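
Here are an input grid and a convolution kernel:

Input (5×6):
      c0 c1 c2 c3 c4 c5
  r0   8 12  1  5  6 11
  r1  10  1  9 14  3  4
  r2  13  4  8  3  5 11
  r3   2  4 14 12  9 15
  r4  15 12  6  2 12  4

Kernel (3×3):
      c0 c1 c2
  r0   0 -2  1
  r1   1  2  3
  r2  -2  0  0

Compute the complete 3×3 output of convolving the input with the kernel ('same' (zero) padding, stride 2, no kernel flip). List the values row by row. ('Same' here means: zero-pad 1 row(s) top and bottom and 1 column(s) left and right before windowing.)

52 27 22
19 17 20
66 14 35

Output[0,0]: The receptive field on the zero-padded input at this output position is [0 0 0 / 0 8 12 / 0 10 1]. Elementwise product with the kernel and sum: 0·-2 + 0·1 + 0·1 + 8·2 + 12·3 + 0·-2.
Output[0,1]: The receptive field on the zero-padded input at this output position is [0 0 0 / 12 1 5 / 1 9 14]. Elementwise product with the kernel and sum: 0·-2 + 0·1 + 12·1 + 1·2 + 5·3 + 1·-2.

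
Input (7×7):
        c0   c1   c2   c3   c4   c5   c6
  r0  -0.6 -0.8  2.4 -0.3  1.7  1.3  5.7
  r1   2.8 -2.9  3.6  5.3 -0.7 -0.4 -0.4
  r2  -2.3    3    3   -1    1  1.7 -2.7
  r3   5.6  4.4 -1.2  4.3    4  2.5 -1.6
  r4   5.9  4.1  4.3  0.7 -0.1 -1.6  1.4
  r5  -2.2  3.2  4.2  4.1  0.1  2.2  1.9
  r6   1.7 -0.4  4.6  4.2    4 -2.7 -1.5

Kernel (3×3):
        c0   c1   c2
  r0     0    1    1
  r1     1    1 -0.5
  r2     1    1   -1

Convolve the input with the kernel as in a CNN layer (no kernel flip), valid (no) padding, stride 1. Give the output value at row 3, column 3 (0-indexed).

The receptive field on the input at this output position is [4.3 4 2.5 / 0.7 -0.1 -1.6 / 4.1 0.1 2.2]. Elementwise product with the kernel and sum: 4·1 + 2.5·1 + 0.7·1 + -0.1·1 + -1.6·-0.5 + 4.1·1 + 0.1·1 + 2.2·-1.

9.9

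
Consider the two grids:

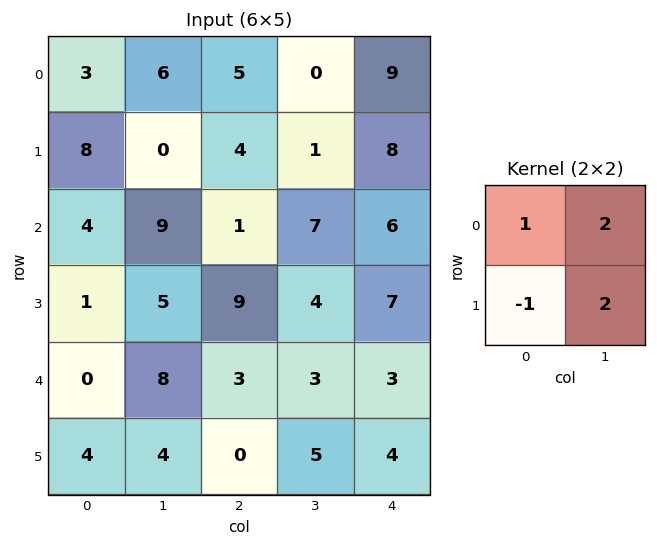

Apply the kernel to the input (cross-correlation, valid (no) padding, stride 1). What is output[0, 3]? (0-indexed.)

33

The receptive field on the input at this output position is [0 9 / 1 8]. Elementwise product with the kernel and sum: 0·1 + 9·2 + 1·-1 + 8·2.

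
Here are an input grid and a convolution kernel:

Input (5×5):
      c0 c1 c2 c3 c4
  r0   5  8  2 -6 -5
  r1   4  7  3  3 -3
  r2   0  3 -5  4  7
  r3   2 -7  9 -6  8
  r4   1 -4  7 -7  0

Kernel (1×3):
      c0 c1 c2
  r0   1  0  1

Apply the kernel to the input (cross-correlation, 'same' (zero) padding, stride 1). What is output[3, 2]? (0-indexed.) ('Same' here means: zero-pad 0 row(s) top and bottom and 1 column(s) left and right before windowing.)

-13

The receptive field on the zero-padded input at this output position is [-7 9 -6]. Elementwise product with the kernel and sum: -7·1 + -6·1.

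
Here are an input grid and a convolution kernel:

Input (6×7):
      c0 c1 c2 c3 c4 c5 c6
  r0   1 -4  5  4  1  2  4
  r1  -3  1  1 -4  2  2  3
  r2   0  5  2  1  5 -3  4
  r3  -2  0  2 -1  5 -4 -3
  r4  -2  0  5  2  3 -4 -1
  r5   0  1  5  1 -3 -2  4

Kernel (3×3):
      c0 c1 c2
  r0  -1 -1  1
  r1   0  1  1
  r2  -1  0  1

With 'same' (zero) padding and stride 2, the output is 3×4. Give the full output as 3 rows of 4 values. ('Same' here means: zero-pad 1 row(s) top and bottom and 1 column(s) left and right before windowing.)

Output[0,0]: The receptive field on the zero-padded input at this output position is [0 0 0 / 0 1 -4 / 0 -3 1]. Elementwise product with the kernel and sum: 0·-1 + 0·-1 + 0·1 + 1·1 + -4·1 + 0·-1 + 1·1.
Output[0,1]: The receptive field on the zero-padded input at this output position is [0 0 0 / -4 5 4 / 1 1 -4]. Elementwise product with the kernel and sum: 0·-1 + 0·-1 + 0·1 + 5·1 + 4·1 + 1·-1 + -4·1.

-2 4 9 2
9 -4 3 3
1 4 -12 8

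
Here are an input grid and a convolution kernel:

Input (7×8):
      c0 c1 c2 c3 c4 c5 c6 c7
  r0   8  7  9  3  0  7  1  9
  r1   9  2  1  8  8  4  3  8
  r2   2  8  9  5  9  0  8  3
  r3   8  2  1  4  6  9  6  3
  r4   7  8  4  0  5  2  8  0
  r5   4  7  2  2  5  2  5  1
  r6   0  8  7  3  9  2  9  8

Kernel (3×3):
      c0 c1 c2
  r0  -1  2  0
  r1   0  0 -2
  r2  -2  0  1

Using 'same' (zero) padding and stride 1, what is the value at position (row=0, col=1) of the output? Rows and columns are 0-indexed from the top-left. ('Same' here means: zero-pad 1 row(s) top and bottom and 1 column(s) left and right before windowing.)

The receptive field on the zero-padded input at this output position is [0 0 0 / 8 7 9 / 9 2 1]. Elementwise product with the kernel and sum: 0·-1 + 0·2 + 9·-2 + 9·-2 + 1·1.

-35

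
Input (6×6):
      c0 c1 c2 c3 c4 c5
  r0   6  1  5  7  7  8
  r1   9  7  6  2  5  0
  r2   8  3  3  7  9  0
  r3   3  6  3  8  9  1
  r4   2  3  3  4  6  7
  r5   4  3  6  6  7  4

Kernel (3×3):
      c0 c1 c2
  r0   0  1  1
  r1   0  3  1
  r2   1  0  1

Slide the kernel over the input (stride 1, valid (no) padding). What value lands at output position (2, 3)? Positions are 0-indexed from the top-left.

The receptive field on the input at this output position is [7 9 0 / 8 9 1 / 4 6 7]. Elementwise product with the kernel and sum: 9·1 + 0·1 + 9·3 + 1·1 + 4·1 + 7·1.

48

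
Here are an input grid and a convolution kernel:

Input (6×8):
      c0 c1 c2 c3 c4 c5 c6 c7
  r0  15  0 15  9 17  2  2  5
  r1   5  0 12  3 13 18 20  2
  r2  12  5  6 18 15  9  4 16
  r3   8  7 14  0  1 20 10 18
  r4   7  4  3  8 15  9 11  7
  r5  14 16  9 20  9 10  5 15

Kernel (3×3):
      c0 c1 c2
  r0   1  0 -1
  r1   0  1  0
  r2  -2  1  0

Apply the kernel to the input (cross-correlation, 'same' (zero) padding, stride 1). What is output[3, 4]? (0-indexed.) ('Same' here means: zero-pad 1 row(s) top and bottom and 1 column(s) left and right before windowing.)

9

The receptive field on the zero-padded input at this output position is [18 15 9 / 0 1 20 / 8 15 9]. Elementwise product with the kernel and sum: 18·1 + 9·-1 + 1·1 + 8·-2 + 15·1.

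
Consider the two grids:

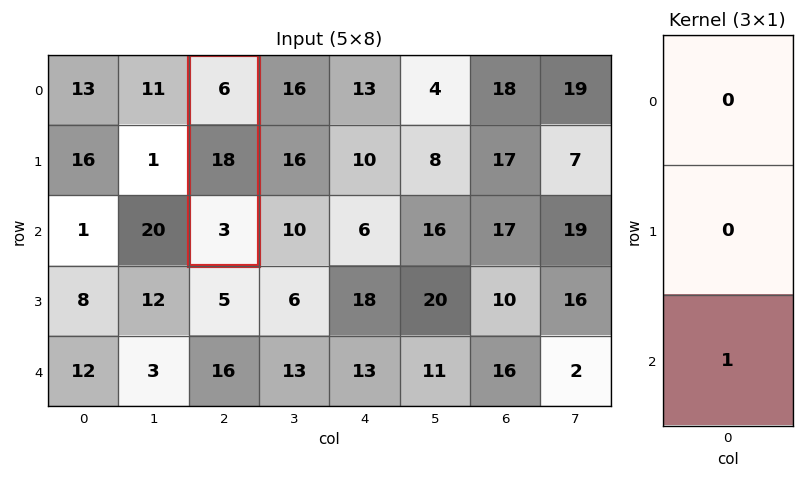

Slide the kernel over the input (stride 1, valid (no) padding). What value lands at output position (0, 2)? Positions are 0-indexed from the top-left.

The receptive field on the input at this output position is [6 / 18 / 3]. Elementwise product with the kernel and sum: 3·1.

3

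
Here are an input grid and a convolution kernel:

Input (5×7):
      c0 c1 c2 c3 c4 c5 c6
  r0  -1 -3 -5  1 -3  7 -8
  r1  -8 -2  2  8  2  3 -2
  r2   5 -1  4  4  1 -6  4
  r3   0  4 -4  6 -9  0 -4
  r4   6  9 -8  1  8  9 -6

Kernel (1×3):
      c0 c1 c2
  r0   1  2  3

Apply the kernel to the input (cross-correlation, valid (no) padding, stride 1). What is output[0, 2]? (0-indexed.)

The receptive field on the input at this output position is [-5 1 -3]. Elementwise product with the kernel and sum: -5·1 + 1·2 + -3·3.

-12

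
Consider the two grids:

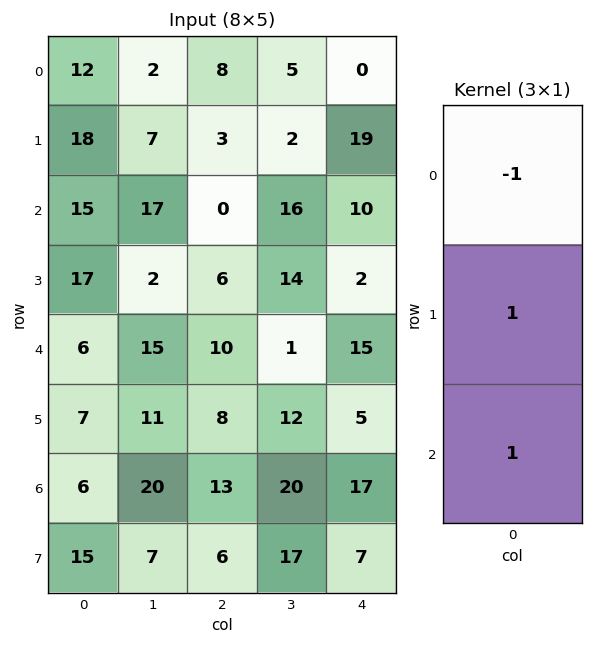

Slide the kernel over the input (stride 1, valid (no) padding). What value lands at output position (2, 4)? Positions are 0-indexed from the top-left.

7

The receptive field on the input at this output position is [10 / 2 / 15]. Elementwise product with the kernel and sum: 10·-1 + 2·1 + 15·1.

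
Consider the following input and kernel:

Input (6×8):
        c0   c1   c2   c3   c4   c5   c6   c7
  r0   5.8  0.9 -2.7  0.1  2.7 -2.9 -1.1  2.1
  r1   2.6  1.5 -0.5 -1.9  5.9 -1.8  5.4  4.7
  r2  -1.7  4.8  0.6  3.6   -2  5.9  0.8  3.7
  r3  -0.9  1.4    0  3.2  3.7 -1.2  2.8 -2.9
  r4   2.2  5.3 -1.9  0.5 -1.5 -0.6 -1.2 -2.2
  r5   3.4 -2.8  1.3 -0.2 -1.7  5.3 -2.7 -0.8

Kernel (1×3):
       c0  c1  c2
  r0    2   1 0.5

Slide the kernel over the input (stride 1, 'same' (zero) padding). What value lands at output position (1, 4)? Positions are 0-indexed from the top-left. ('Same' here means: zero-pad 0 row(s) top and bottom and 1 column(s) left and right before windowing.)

The receptive field on the zero-padded input at this output position is [-1.9 5.9 -1.8]. Elementwise product with the kernel and sum: -1.9·2 + 5.9·1 + -1.8·0.5.

1.2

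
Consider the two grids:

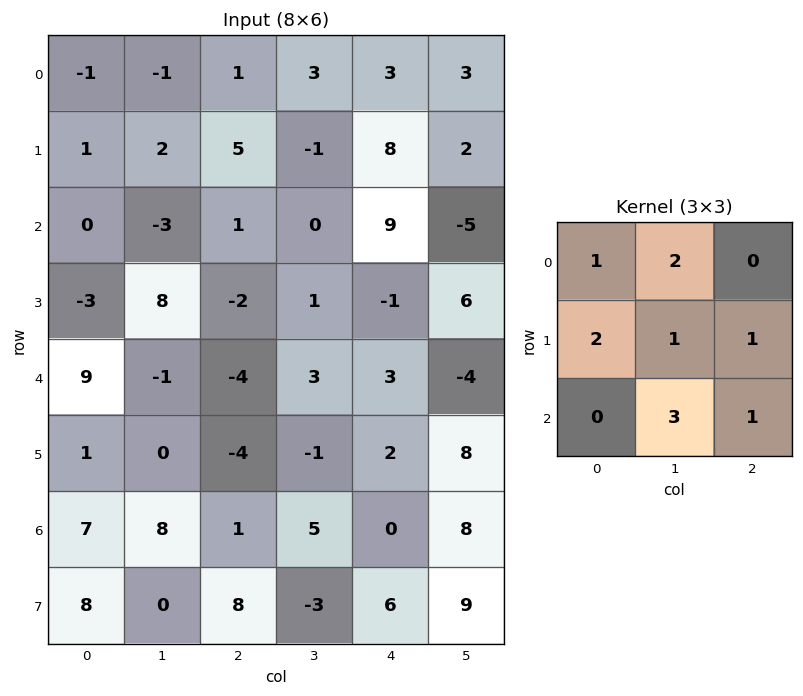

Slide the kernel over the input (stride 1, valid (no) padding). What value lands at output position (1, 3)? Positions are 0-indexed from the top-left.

22

The receptive field on the input at this output position is [-1 8 2 / 0 9 -5 / 1 -1 6]. Elementwise product with the kernel and sum: -1·1 + 8·2 + 0·2 + 9·1 + -5·1 + -1·3 + 6·1.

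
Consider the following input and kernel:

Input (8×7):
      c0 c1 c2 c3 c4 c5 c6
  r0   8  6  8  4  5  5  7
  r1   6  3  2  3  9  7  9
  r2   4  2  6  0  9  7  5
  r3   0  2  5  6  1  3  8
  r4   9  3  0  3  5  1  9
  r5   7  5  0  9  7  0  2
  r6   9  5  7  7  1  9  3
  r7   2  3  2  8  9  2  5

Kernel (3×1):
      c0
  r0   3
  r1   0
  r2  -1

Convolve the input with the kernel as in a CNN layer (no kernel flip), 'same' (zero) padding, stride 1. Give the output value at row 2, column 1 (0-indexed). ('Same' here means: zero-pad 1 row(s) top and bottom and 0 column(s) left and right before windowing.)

The receptive field on the zero-padded input at this output position is [3 / 2 / 2]. Elementwise product with the kernel and sum: 3·3 + 2·-1.

7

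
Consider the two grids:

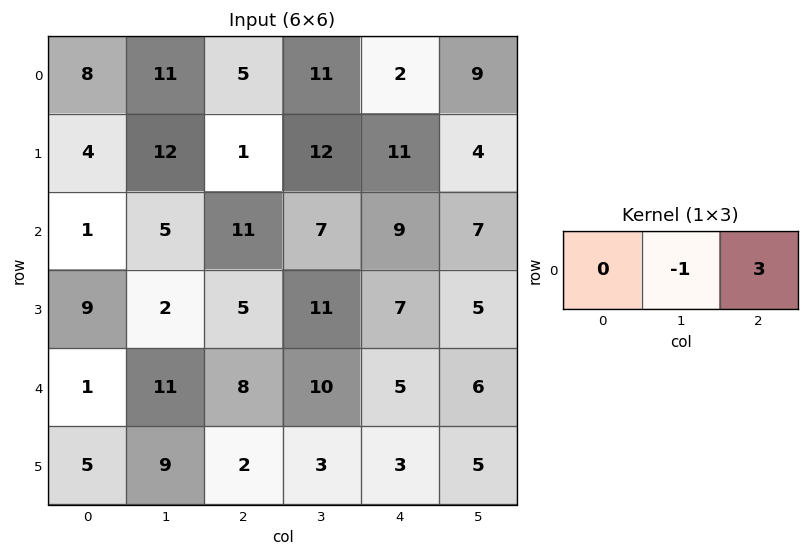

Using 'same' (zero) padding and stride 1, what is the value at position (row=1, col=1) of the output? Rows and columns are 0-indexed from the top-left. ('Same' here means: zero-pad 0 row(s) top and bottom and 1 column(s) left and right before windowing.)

-9

The receptive field on the zero-padded input at this output position is [4 12 1]. Elementwise product with the kernel and sum: 12·-1 + 1·3.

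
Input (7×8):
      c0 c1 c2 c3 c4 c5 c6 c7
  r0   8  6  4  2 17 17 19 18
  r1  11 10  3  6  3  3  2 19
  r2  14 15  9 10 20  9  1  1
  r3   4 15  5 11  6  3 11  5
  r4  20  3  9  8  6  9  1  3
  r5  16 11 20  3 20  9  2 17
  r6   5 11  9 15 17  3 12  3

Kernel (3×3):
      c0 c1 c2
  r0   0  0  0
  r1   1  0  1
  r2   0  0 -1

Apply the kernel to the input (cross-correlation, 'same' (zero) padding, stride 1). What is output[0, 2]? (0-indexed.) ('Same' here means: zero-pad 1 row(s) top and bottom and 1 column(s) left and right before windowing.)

The receptive field on the zero-padded input at this output position is [0 0 0 / 6 4 2 / 10 3 6]. Elementwise product with the kernel and sum: 6·1 + 2·1 + 6·-1.

2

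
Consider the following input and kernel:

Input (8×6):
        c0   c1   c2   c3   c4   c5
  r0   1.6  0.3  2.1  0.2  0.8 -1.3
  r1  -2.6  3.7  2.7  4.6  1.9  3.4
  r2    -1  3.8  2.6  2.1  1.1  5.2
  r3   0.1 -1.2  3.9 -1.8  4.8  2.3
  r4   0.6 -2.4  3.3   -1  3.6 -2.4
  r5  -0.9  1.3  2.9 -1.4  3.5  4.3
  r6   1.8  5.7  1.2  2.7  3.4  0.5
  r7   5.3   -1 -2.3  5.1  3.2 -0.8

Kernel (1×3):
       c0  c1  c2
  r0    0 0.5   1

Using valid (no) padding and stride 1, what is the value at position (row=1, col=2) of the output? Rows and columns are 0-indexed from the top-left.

4.2

The receptive field on the input at this output position is [2.7 4.6 1.9]. Elementwise product with the kernel and sum: 4.6·0.5 + 1.9·1.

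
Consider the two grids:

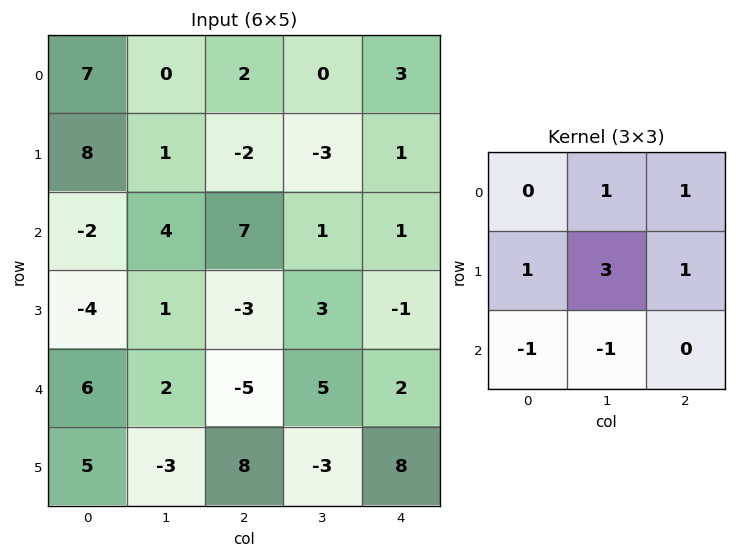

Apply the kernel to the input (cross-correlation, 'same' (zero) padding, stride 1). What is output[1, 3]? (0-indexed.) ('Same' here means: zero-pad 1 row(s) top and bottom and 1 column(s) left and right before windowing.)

-15

The receptive field on the zero-padded input at this output position is [2 0 3 / -2 -3 1 / 7 1 1]. Elementwise product with the kernel and sum: 0·1 + 3·1 + -2·1 + -3·3 + 1·1 + 7·-1 + 1·-1.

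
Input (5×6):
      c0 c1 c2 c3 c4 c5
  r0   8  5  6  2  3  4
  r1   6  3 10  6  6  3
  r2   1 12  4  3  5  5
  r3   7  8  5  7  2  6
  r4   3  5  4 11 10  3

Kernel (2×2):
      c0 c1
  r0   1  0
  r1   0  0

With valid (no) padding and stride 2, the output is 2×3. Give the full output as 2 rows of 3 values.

Output[0,0]: The receptive field on the input at this output position is [8 5 / 6 3]. Elementwise product with the kernel and sum: 8·1.

8 6 3
1 4 5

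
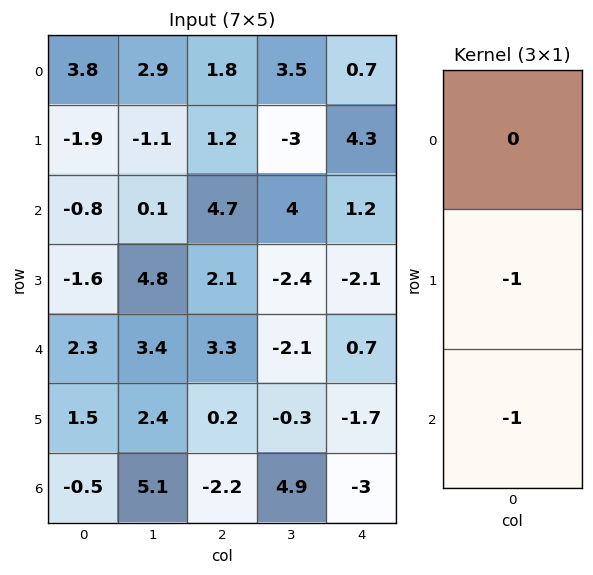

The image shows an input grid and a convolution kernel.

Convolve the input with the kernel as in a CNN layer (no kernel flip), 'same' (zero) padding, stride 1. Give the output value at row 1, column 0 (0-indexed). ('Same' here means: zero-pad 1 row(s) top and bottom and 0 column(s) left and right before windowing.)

The receptive field on the zero-padded input at this output position is [3.8 / -1.9 / -0.8]. Elementwise product with the kernel and sum: -1.9·-1 + -0.8·-1.

2.7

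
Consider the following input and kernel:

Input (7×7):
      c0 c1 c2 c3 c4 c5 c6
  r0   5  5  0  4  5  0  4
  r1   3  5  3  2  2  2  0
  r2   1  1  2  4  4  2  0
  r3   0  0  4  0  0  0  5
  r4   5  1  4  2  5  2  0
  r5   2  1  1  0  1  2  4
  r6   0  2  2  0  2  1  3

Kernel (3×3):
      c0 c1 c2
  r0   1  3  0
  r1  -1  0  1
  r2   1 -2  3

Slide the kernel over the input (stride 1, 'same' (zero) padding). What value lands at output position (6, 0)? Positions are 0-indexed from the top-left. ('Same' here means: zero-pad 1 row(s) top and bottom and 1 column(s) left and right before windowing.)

8

The receptive field on the zero-padded input at this output position is [0 2 1 / 0 0 2 / 0 0 0]. Elementwise product with the kernel and sum: 0·1 + 2·3 + 0·-1 + 2·1 + 0·1 + 0·-2 + 0·3.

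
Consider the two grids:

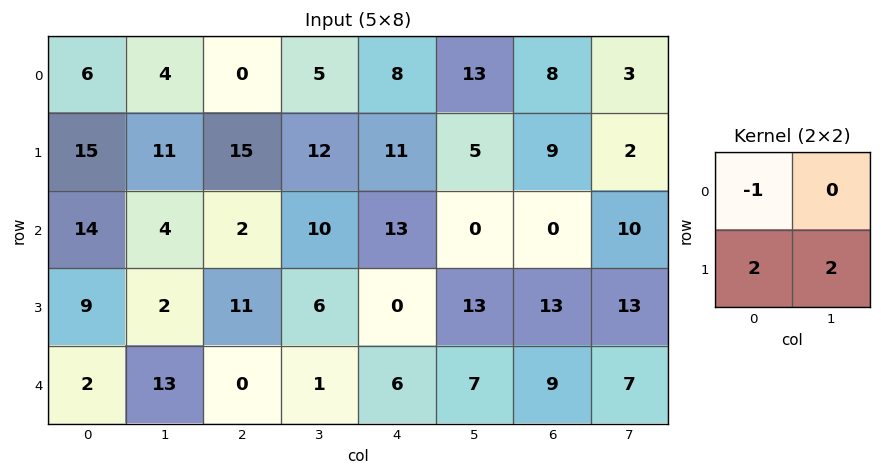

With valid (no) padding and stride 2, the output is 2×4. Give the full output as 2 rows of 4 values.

Output[0,0]: The receptive field on the input at this output position is [6 4 / 15 11]. Elementwise product with the kernel and sum: 6·-1 + 15·2 + 11·2.

46 54 24 14
8 32 13 52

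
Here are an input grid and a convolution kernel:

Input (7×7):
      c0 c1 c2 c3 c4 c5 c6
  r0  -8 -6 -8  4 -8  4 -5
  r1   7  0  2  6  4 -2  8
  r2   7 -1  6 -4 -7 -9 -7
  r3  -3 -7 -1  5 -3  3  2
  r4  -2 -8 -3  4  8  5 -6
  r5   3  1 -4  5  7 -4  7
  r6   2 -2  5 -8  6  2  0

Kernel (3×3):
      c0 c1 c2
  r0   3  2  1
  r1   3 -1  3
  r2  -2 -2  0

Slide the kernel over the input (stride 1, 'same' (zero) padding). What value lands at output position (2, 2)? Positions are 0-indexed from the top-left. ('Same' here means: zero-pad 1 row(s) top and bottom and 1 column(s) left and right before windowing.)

5

The receptive field on the zero-padded input at this output position is [0 2 6 / -1 6 -4 / -7 -1 5]. Elementwise product with the kernel and sum: 0·3 + 2·2 + 6·1 + -1·3 + 6·-1 + -4·3 + -7·-2 + -1·-2.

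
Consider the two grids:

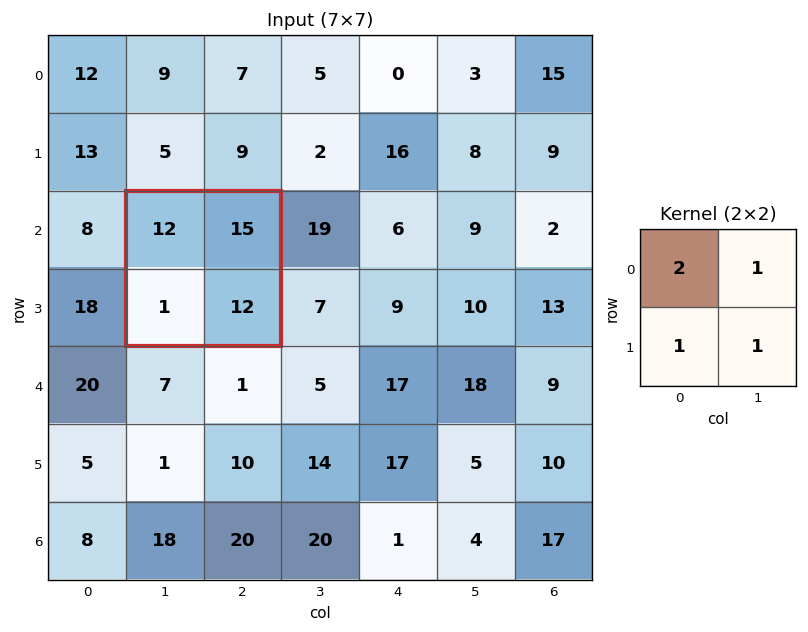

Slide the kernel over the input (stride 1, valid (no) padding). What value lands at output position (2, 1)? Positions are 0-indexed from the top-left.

The receptive field on the input at this output position is [12 15 / 1 12]. Elementwise product with the kernel and sum: 12·2 + 15·1 + 1·1 + 12·1.

52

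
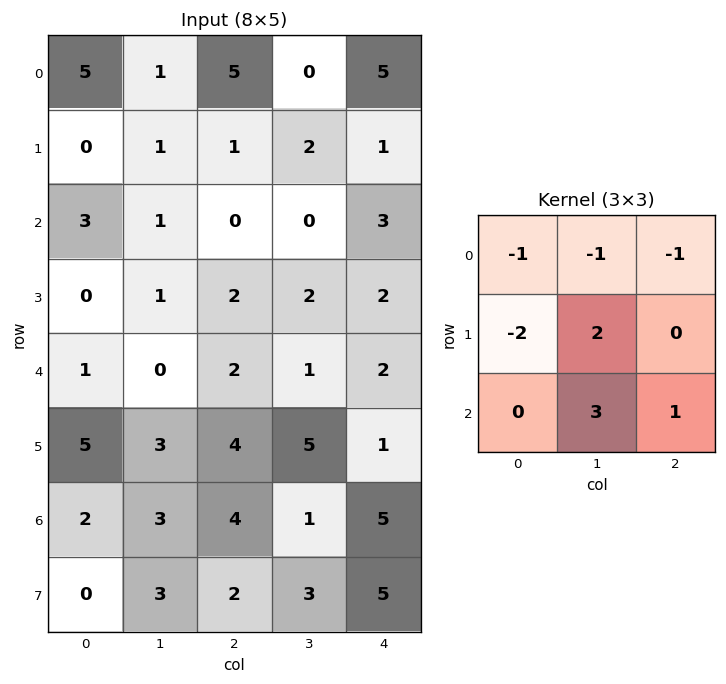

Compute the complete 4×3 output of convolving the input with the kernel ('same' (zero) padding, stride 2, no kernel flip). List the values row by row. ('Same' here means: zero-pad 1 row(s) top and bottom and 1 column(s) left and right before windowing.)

11 13 13
6 2 9
19 16 1
-1 -1 17

Output[0,0]: The receptive field on the zero-padded input at this output position is [0 0 0 / 0 5 1 / 0 0 1]. Elementwise product with the kernel and sum: 0·-1 + 0·-1 + 0·-1 + 0·-2 + 5·2 + 0·3 + 1·1.
Output[0,1]: The receptive field on the zero-padded input at this output position is [0 0 0 / 1 5 0 / 1 1 2]. Elementwise product with the kernel and sum: 0·-1 + 0·-1 + 0·-1 + 1·-2 + 5·2 + 1·3 + 2·1.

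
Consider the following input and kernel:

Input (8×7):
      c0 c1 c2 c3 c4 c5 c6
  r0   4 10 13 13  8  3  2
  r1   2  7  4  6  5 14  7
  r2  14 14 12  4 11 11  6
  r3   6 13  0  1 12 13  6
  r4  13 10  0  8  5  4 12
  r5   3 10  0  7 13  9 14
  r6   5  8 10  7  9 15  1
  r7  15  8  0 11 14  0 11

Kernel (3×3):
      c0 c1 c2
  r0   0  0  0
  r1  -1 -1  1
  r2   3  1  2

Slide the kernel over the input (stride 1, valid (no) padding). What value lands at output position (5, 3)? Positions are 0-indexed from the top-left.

46

The receptive field on the input at this output position is [7 13 9 / 7 9 15 / 11 14 0]. Elementwise product with the kernel and sum: 7·-1 + 9·-1 + 15·1 + 11·3 + 14·1 + 0·2.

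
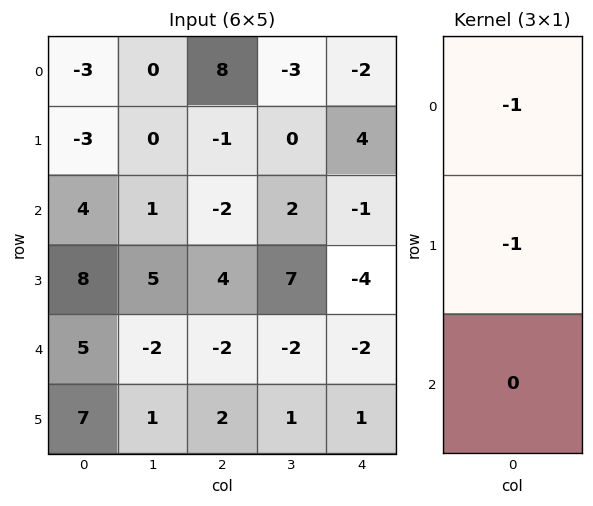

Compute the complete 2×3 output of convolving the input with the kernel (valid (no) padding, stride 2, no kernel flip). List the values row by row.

6 -7 -2
-12 -2 5

Output[0,0]: The receptive field on the input at this output position is [-3 / -3 / 4]. Elementwise product with the kernel and sum: -3·-1 + -3·-1.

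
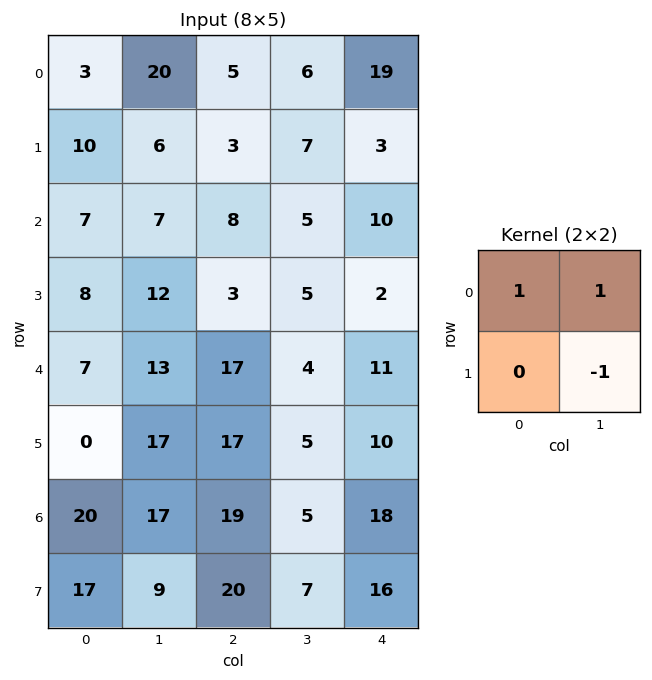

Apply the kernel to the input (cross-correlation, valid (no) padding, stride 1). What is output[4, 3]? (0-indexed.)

5

The receptive field on the input at this output position is [4 11 / 5 10]. Elementwise product with the kernel and sum: 4·1 + 11·1 + 10·-1.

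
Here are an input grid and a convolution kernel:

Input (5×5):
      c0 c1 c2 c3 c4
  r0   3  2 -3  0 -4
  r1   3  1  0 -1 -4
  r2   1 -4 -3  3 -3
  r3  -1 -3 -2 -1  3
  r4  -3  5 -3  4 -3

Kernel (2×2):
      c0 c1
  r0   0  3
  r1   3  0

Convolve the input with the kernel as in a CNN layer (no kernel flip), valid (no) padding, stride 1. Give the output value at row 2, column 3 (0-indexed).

The receptive field on the input at this output position is [3 -3 / -1 3]. Elementwise product with the kernel and sum: -3·3 + -1·3.

-12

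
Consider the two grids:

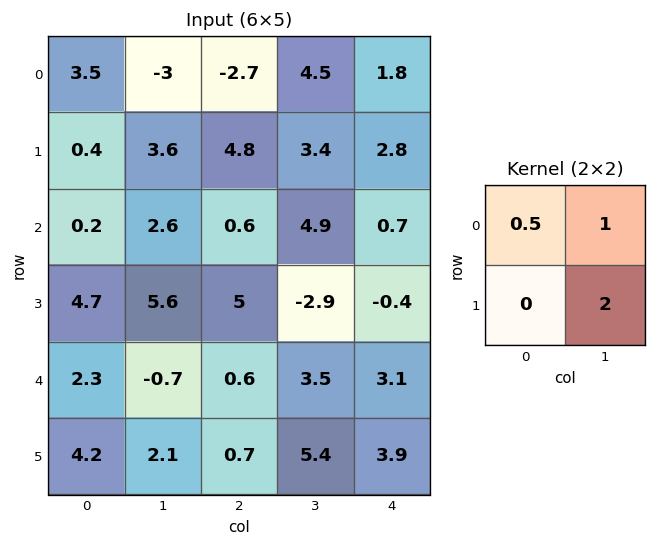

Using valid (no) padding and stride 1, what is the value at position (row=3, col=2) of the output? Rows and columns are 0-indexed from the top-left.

6.6

The receptive field on the input at this output position is [5 -2.9 / 0.6 3.5]. Elementwise product with the kernel and sum: 5·0.5 + -2.9·1 + 3.5·2.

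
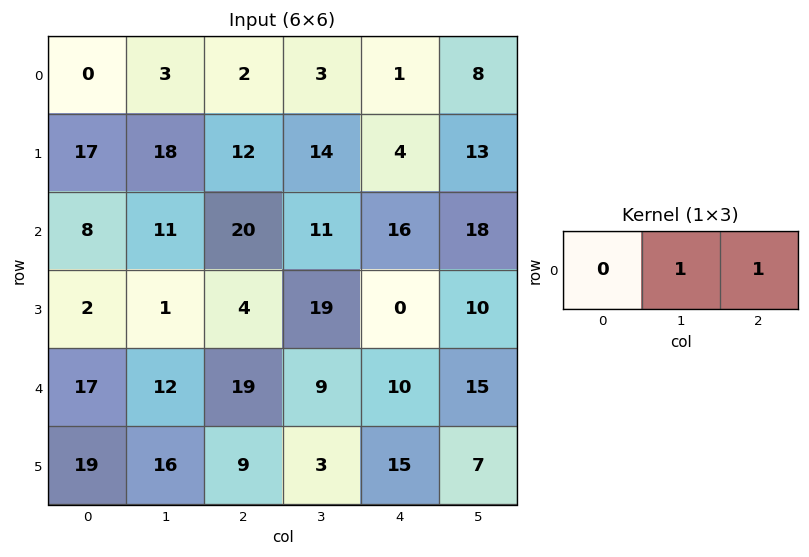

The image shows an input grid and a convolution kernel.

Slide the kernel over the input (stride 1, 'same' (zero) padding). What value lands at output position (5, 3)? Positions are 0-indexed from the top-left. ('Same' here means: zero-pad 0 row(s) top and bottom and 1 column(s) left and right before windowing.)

18

The receptive field on the zero-padded input at this output position is [9 3 15]. Elementwise product with the kernel and sum: 3·1 + 15·1.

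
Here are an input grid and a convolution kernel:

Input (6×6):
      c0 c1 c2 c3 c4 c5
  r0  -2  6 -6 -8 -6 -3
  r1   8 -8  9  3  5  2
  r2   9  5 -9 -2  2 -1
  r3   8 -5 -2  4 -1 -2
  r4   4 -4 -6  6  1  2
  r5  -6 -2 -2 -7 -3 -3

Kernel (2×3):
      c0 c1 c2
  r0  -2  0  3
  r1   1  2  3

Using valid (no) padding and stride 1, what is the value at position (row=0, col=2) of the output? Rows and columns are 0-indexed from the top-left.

24

The receptive field on the input at this output position is [-6 -8 -6 / 9 3 5]. Elementwise product with the kernel and sum: -6·-2 + -6·3 + 9·1 + 3·2 + 5·3.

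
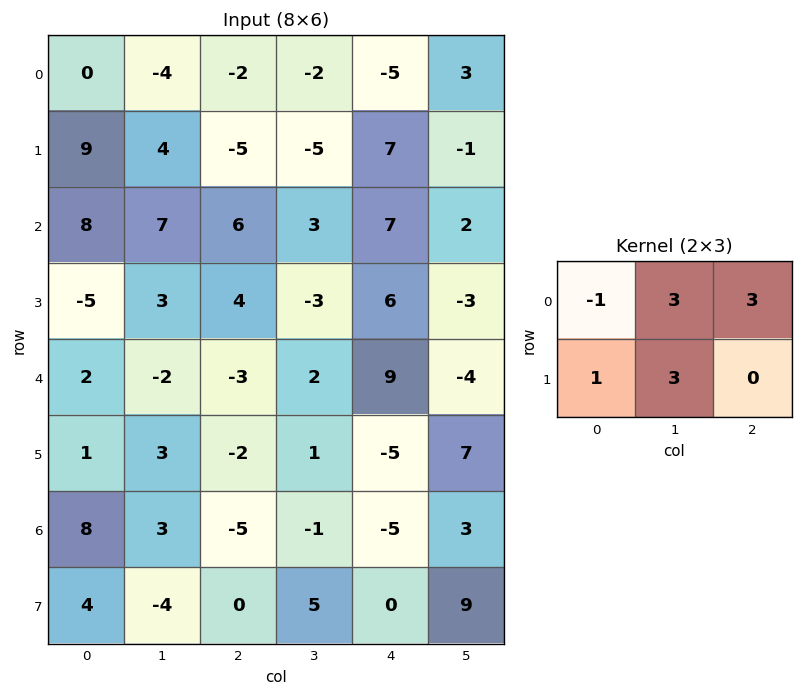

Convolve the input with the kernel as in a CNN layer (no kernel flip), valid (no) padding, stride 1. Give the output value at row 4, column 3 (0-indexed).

The receptive field on the input at this output position is [2 9 -4 / 1 -5 7]. Elementwise product with the kernel and sum: 2·-1 + 9·3 + -4·3 + 1·1 + -5·3.

-1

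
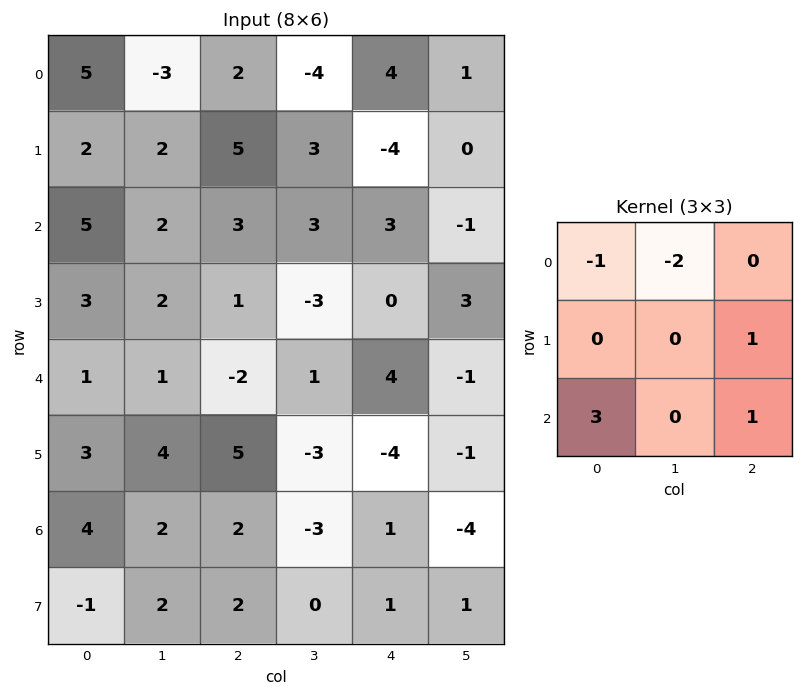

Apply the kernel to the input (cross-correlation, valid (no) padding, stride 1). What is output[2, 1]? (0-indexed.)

The receptive field on the input at this output position is [2 3 3 / 2 1 -3 / 1 -2 1]. Elementwise product with the kernel and sum: 2·-1 + 3·-2 + -3·1 + 1·3 + 1·1.

-7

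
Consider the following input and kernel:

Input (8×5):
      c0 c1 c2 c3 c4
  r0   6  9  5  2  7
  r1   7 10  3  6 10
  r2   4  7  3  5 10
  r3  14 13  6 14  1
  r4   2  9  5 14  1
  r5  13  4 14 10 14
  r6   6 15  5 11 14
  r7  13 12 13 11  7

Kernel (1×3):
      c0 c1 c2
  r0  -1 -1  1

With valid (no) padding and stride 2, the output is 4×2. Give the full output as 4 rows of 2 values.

Output[0,0]: The receptive field on the input at this output position is [6 9 5]. Elementwise product with the kernel and sum: 6·-1 + 9·-1 + 5·1.
Output[0,1]: The receptive field on the input at this output position is [5 2 7]. Elementwise product with the kernel and sum: 5·-1 + 2·-1 + 7·1.

-10 0
-8 2
-6 -18
-16 -2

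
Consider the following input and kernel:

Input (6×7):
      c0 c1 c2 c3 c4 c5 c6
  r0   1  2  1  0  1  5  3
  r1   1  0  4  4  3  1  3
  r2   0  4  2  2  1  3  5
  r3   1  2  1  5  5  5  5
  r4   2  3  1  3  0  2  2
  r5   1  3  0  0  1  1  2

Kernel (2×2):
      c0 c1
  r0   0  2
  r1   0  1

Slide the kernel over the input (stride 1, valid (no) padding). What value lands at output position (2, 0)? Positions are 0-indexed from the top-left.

The receptive field on the input at this output position is [0 4 / 1 2]. Elementwise product with the kernel and sum: 4·2 + 2·1.

10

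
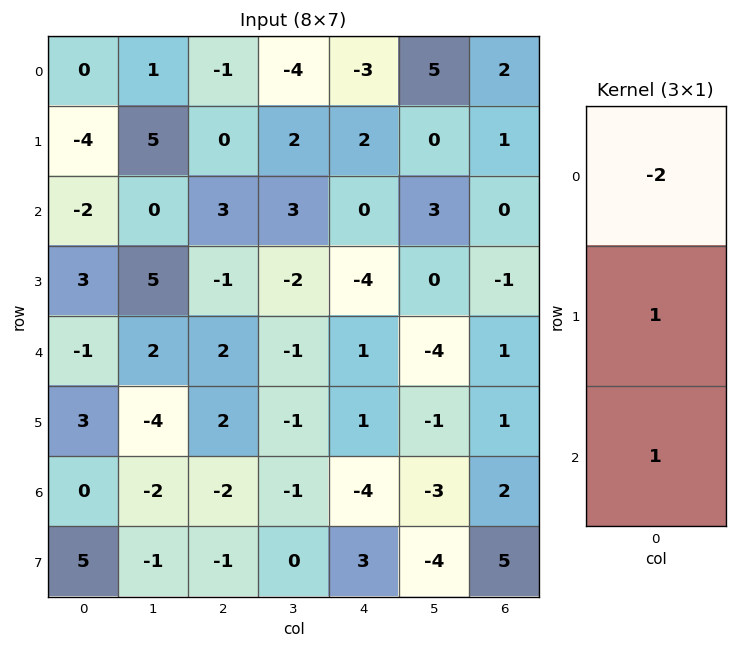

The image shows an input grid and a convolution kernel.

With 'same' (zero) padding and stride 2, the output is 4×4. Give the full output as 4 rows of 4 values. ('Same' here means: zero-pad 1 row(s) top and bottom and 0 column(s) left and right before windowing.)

Output[0,0]: The receptive field on the zero-padded input at this output position is [0 / 0 / -4]. Elementwise product with the kernel and sum: 0·-2 + 0·1 + -4·1.

-4 -1 -1 3
9 2 -8 -3
-4 6 10 4
-1 -7 -3 5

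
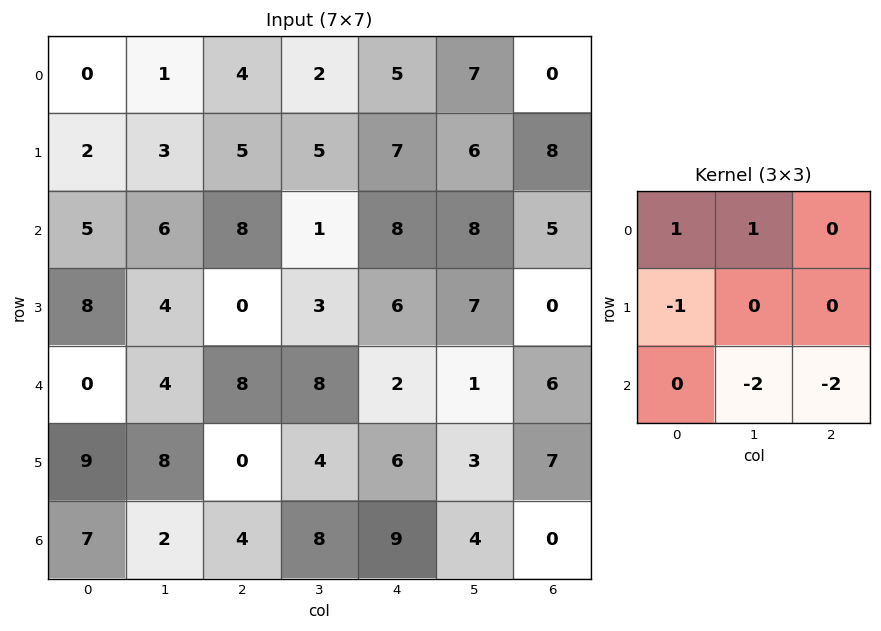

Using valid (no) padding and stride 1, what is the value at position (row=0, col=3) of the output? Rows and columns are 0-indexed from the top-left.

-30

The receptive field on the input at this output position is [2 5 7 / 5 7 6 / 1 8 8]. Elementwise product with the kernel and sum: 2·1 + 5·1 + 5·-1 + 8·-2 + 8·-2.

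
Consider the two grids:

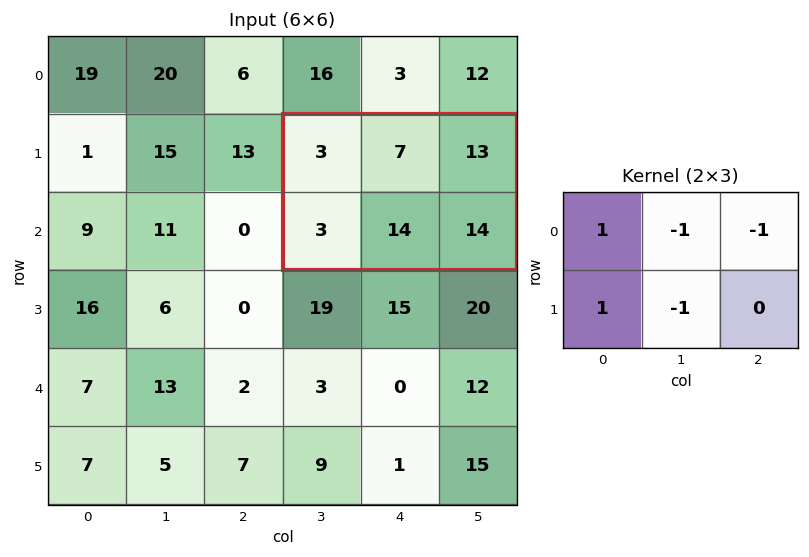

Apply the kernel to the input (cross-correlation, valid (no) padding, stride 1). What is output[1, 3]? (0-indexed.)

-28

The receptive field on the input at this output position is [3 7 13 / 3 14 14]. Elementwise product with the kernel and sum: 3·1 + 7·-1 + 13·-1 + 3·1 + 14·-1.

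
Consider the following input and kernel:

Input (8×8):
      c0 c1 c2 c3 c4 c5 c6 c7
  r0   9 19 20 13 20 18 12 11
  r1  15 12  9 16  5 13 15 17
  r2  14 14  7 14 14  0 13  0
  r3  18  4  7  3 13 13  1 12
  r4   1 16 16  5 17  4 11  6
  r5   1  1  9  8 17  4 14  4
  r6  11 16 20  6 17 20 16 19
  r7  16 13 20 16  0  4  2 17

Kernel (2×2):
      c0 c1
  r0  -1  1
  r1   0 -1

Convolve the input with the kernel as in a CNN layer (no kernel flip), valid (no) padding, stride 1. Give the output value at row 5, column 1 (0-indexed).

The receptive field on the input at this output position is [1 9 / 16 20]. Elementwise product with the kernel and sum: 1·-1 + 9·1 + 20·-1.

-12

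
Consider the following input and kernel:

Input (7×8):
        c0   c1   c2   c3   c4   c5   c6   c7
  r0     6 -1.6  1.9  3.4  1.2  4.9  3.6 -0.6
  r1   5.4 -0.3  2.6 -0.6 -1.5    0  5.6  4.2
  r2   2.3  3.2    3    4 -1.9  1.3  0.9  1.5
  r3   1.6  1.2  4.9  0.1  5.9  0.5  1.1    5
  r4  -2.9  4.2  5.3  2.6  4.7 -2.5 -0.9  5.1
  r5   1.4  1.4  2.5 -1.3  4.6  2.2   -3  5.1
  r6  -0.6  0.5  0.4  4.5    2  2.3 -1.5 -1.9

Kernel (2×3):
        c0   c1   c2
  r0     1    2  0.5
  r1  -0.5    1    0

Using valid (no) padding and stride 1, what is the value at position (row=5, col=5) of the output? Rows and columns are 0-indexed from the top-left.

The receptive field on the input at this output position is [2.2 -3 5.1 / 2.3 -1.5 -1.9]. Elementwise product with the kernel and sum: 2.2·1 + -3·2 + 5.1·0.5 + 2.3·-0.5 + -1.5·1.

-3.9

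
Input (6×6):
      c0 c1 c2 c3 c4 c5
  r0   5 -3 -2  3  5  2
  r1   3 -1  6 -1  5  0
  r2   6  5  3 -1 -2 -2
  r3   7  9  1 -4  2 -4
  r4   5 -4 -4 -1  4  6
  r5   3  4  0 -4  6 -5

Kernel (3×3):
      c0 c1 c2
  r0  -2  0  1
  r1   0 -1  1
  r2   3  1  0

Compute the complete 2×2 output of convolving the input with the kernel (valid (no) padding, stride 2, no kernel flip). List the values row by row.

18 23
-6 -15

Output[0,0]: The receptive field on the input at this output position is [5 -3 -2 / 3 -1 6 / 6 5 3]. Elementwise product with the kernel and sum: 5·-2 + -2·1 + -1·-1 + 6·1 + 6·3 + 5·1.
Output[0,1]: The receptive field on the input at this output position is [-2 3 5 / 6 -1 5 / 3 -1 -2]. Elementwise product with the kernel and sum: -2·-2 + 5·1 + -1·-1 + 5·1 + 3·3 + -1·1.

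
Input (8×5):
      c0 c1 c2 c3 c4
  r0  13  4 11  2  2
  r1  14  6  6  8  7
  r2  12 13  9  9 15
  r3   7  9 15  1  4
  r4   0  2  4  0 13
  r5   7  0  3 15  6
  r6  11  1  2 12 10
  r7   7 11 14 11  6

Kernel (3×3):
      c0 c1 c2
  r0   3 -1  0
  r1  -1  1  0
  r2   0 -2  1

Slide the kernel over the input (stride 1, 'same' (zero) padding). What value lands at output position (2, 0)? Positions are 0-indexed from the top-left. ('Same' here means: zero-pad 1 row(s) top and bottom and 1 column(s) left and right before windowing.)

The receptive field on the zero-padded input at this output position is [0 14 6 / 0 12 13 / 0 7 9]. Elementwise product with the kernel and sum: 0·3 + 14·-1 + 0·-1 + 12·1 + 7·-2 + 9·1.

-7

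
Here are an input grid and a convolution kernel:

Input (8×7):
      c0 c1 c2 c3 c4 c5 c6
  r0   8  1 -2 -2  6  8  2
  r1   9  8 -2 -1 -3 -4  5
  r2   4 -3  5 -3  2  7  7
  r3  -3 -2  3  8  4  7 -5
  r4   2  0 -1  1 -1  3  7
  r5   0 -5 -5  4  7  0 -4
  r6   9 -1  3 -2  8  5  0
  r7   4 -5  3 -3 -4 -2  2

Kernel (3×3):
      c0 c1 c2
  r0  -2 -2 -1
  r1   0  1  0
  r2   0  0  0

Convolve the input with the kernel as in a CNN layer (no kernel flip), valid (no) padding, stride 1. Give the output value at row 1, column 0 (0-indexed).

-35

The receptive field on the input at this output position is [9 8 -2 / 4 -3 5 / -3 -2 3]. Elementwise product with the kernel and sum: 9·-2 + 8·-2 + -2·-1 + -3·1.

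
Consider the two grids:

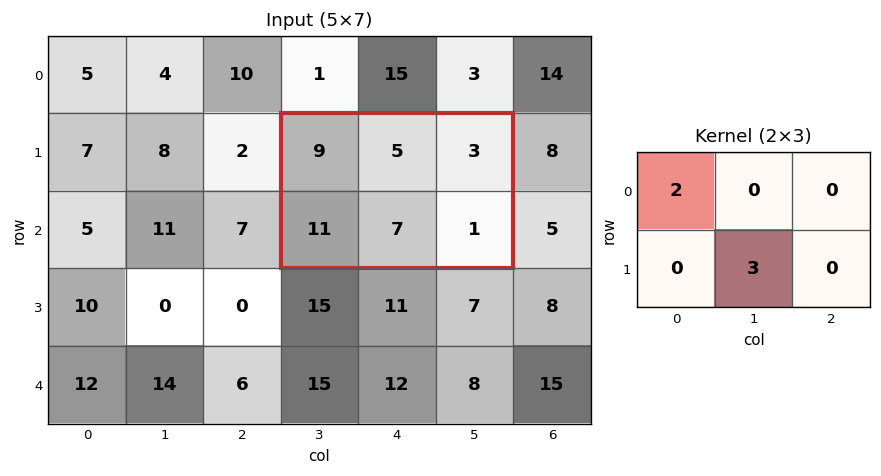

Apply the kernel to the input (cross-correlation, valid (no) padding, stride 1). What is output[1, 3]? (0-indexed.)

39

The receptive field on the input at this output position is [9 5 3 / 11 7 1]. Elementwise product with the kernel and sum: 9·2 + 7·3.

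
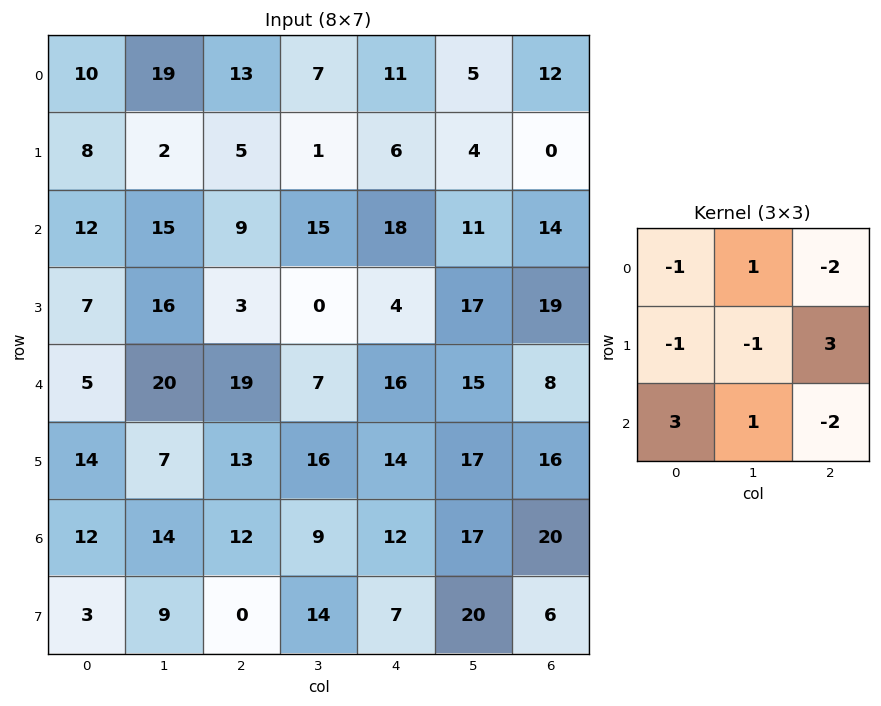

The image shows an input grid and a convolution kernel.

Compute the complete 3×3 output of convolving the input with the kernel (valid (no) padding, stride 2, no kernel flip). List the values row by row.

21 -10 -3
-32 11 48
21 -10 13

Output[0,0]: The receptive field on the input at this output position is [10 19 13 / 8 2 5 / 12 15 9]. Elementwise product with the kernel and sum: 10·-1 + 19·1 + 13·-2 + 8·-1 + 2·-1 + 5·3 + 12·3 + 15·1 + 9·-2.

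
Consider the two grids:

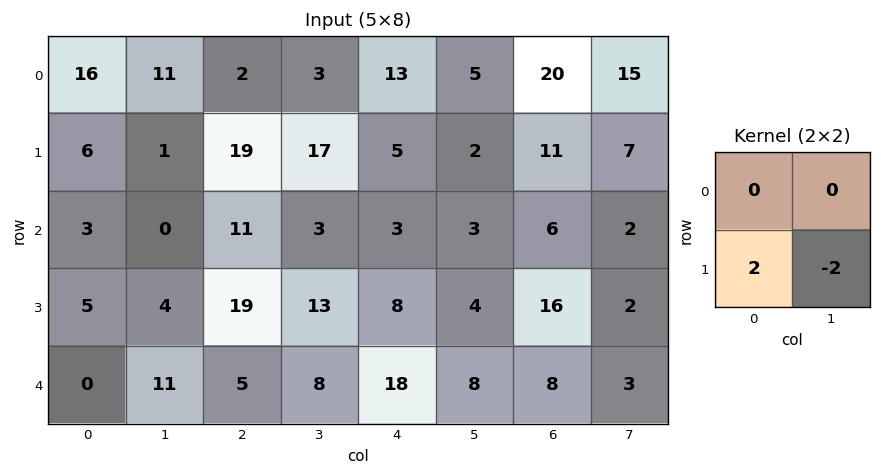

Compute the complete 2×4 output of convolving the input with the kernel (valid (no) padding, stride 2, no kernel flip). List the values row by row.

Output[0,0]: The receptive field on the input at this output position is [16 11 / 6 1]. Elementwise product with the kernel and sum: 6·2 + 1·-2.
Output[0,1]: The receptive field on the input at this output position is [2 3 / 19 17]. Elementwise product with the kernel and sum: 19·2 + 17·-2.

10 4 6 8
2 12 8 28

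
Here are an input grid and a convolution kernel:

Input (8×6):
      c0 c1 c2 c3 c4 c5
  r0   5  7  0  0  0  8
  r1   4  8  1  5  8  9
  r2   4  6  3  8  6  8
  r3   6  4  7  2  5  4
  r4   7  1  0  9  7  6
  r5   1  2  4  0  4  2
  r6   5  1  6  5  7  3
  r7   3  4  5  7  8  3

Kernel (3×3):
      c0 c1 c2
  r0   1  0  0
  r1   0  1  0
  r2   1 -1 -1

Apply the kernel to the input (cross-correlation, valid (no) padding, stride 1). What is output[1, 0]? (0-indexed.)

The receptive field on the input at this output position is [4 8 1 / 4 6 3 / 6 4 7]. Elementwise product with the kernel and sum: 4·1 + 6·1 + 6·1 + 4·-1 + 7·-1.

5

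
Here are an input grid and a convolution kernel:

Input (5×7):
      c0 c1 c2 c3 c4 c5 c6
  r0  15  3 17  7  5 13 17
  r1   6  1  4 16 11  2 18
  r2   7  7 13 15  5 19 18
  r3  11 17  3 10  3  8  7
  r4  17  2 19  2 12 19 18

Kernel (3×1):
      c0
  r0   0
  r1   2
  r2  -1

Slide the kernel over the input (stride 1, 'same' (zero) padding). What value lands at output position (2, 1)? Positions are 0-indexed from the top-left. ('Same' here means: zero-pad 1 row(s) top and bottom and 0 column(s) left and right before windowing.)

-3

The receptive field on the zero-padded input at this output position is [1 / 7 / 17]. Elementwise product with the kernel and sum: 7·2 + 17·-1.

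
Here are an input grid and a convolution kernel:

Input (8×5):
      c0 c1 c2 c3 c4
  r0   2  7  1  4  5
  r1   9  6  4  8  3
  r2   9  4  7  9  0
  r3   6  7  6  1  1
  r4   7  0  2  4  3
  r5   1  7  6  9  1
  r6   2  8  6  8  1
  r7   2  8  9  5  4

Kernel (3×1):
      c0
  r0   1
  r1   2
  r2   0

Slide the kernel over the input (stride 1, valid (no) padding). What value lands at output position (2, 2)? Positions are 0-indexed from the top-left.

The receptive field on the input at this output position is [7 / 6 / 2]. Elementwise product with the kernel and sum: 7·1 + 6·2.

19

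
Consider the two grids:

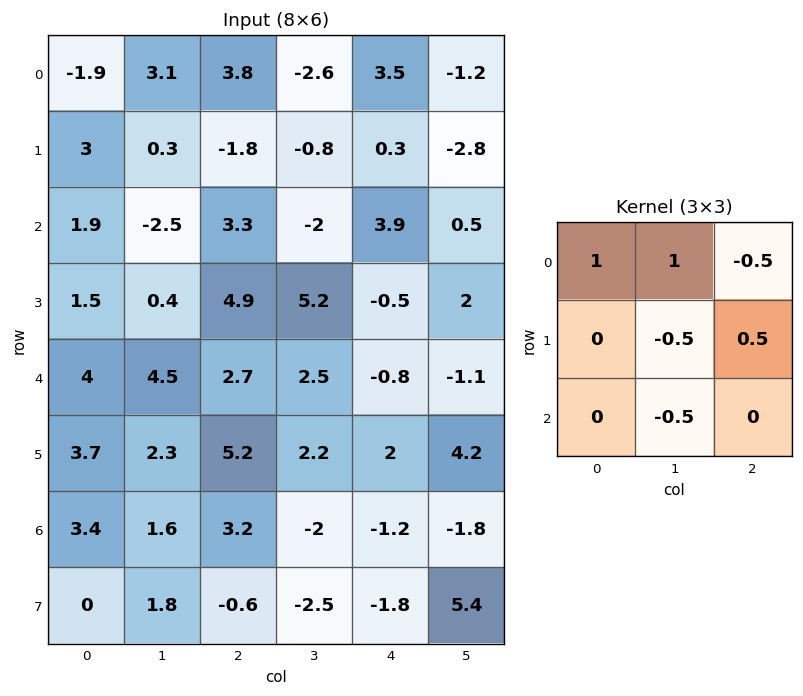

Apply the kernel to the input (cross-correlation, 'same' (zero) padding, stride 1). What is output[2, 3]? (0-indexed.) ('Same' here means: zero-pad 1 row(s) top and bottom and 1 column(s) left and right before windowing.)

The receptive field on the zero-padded input at this output position is [-1.8 -0.8 0.3 / 3.3 -2 3.9 / 4.9 5.2 -0.5]. Elementwise product with the kernel and sum: -1.8·1 + -0.8·1 + 0.3·-0.5 + -2·-0.5 + 3.9·0.5 + 5.2·-0.5.

-2.4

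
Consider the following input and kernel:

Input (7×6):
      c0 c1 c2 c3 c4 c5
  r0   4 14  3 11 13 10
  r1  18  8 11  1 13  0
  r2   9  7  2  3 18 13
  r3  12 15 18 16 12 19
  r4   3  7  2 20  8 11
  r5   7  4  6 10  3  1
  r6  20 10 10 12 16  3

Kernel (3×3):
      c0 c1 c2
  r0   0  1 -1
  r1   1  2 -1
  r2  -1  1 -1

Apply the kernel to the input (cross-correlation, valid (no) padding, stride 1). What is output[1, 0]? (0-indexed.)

3

The receptive field on the input at this output position is [18 8 11 / 9 7 2 / 12 15 18]. Elementwise product with the kernel and sum: 8·1 + 11·-1 + 9·1 + 7·2 + 2·-1 + 12·-1 + 15·1 + 18·-1.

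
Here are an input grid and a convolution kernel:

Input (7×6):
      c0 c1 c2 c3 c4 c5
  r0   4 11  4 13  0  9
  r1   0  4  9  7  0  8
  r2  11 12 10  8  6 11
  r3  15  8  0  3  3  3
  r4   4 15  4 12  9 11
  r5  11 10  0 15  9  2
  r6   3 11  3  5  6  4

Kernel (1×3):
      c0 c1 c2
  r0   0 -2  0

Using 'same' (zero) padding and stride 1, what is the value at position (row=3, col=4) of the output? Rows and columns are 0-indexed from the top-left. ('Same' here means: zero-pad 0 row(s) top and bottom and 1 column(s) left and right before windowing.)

The receptive field on the zero-padded input at this output position is [3 3 3]. Elementwise product with the kernel and sum: 3·-2.

-6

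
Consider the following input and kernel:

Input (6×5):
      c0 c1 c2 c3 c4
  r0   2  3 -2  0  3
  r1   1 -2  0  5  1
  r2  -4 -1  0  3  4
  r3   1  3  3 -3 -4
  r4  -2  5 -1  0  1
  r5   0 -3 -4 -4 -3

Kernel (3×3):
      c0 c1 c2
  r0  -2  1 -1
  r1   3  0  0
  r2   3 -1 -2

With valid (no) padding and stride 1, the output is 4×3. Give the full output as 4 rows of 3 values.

Output[0,0]: The receptive field on the input at this output position is [2 3 -2 / 1 -2 0 / -4 -1 0]. Elementwise product with the kernel and sum: 2·-2 + 3·1 + -2·-1 + 1·3 + -4·3 + -1·-1 + 0·-2.

-7 -23 -10
-22 8 24
1 24 3
3 18 -10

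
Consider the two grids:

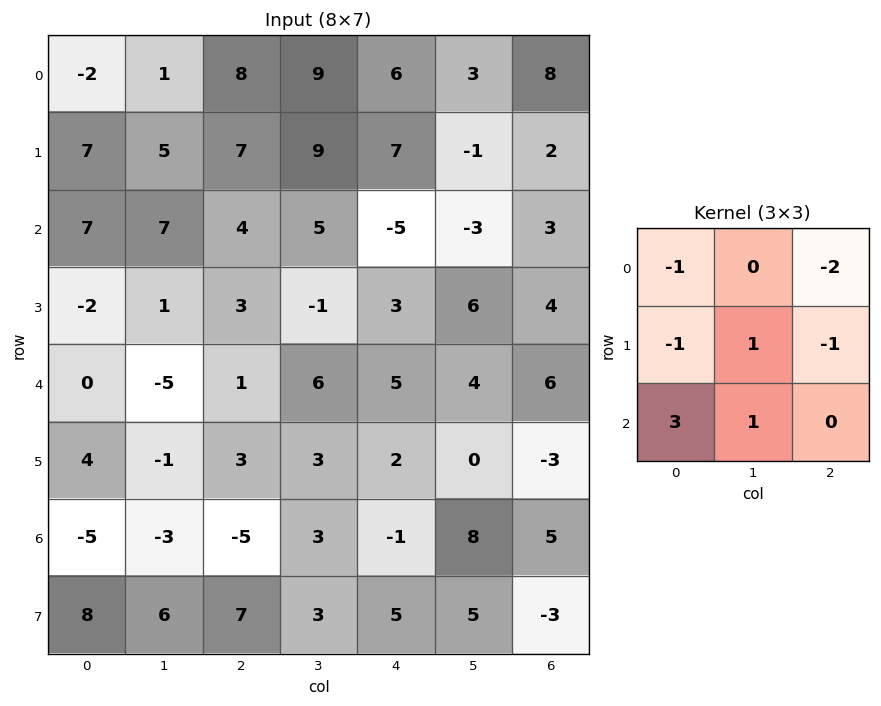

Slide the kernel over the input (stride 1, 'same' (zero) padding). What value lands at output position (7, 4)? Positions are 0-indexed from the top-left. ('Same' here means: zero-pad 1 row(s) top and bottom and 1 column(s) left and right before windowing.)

The receptive field on the zero-padded input at this output position is [3 -1 8 / 3 5 5 / 0 0 0]. Elementwise product with the kernel and sum: 3·-1 + 8·-2 + 3·-1 + 5·1 + 5·-1 + 0·3 + 0·1.

-22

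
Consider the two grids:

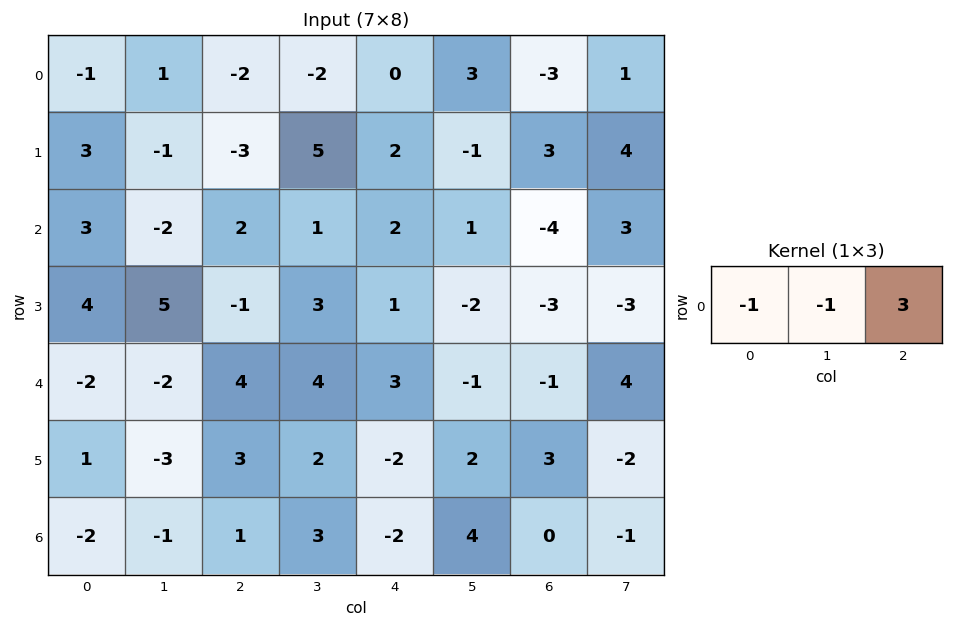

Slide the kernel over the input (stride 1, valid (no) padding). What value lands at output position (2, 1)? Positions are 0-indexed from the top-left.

3

The receptive field on the input at this output position is [-2 2 1]. Elementwise product with the kernel and sum: -2·-1 + 2·-1 + 1·3.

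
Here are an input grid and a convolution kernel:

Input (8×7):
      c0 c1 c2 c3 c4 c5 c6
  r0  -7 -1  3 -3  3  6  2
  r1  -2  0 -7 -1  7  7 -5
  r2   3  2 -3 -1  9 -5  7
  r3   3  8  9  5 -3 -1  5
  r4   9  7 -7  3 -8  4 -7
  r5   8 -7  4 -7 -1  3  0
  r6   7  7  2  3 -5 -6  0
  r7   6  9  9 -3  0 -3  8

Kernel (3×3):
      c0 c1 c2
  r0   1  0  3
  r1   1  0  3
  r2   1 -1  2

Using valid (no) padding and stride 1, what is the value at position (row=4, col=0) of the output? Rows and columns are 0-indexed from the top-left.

12

The receptive field on the input at this output position is [9 7 -7 / 8 -7 4 / 7 7 2]. Elementwise product with the kernel and sum: 9·1 + -7·3 + 8·1 + 4·3 + 7·1 + 7·-1 + 2·2.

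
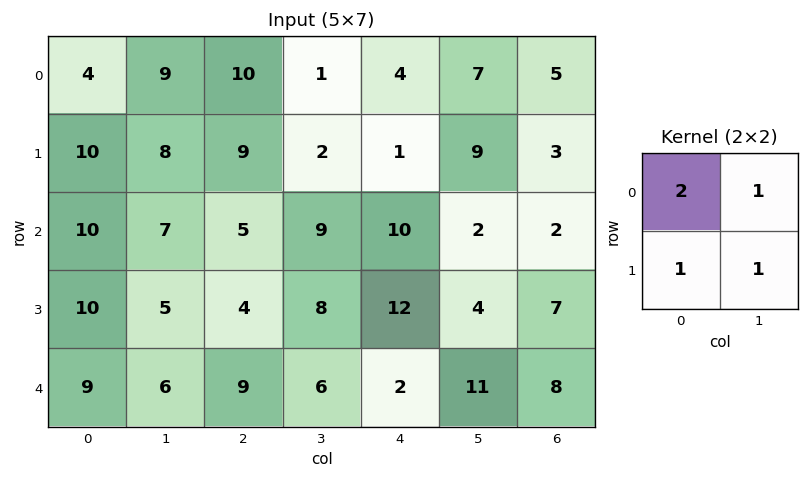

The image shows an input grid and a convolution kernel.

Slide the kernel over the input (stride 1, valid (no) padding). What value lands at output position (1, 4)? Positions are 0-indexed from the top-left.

The receptive field on the input at this output position is [1 9 / 10 2]. Elementwise product with the kernel and sum: 1·2 + 9·1 + 10·1 + 2·1.

23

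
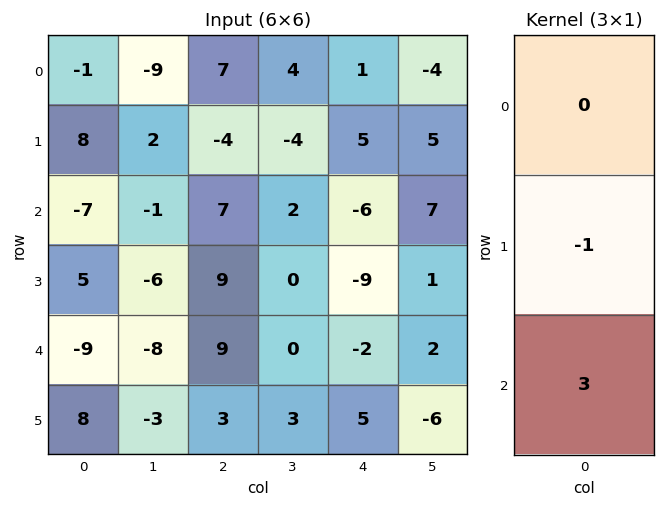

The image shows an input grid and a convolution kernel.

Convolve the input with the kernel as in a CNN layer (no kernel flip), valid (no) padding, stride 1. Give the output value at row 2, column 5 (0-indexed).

5

The receptive field on the input at this output position is [7 / 1 / 2]. Elementwise product with the kernel and sum: 1·-1 + 2·3.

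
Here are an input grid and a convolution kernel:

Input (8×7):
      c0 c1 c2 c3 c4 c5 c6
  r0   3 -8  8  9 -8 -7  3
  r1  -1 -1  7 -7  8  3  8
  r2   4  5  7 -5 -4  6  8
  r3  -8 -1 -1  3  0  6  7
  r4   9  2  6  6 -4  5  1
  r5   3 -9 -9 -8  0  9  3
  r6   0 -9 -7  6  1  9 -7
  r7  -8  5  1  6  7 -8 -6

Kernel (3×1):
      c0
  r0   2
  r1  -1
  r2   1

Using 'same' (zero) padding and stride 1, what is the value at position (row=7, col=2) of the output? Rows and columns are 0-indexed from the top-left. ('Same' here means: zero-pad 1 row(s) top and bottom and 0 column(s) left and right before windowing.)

-15

The receptive field on the zero-padded input at this output position is [-7 / 1 / 0]. Elementwise product with the kernel and sum: -7·2 + 1·-1 + 0·1.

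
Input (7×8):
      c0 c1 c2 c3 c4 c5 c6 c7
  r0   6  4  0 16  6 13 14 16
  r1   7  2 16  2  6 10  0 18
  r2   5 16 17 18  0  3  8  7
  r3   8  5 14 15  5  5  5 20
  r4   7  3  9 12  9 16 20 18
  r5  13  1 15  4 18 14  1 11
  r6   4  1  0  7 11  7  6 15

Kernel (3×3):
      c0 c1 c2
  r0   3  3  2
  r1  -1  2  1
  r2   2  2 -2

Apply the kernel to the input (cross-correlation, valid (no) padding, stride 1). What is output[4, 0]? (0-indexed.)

62

The receptive field on the input at this output position is [7 3 9 / 13 1 15 / 4 1 0]. Elementwise product with the kernel and sum: 7·3 + 3·3 + 9·2 + 13·-1 + 1·2 + 15·1 + 4·2 + 1·2 + 0·-2.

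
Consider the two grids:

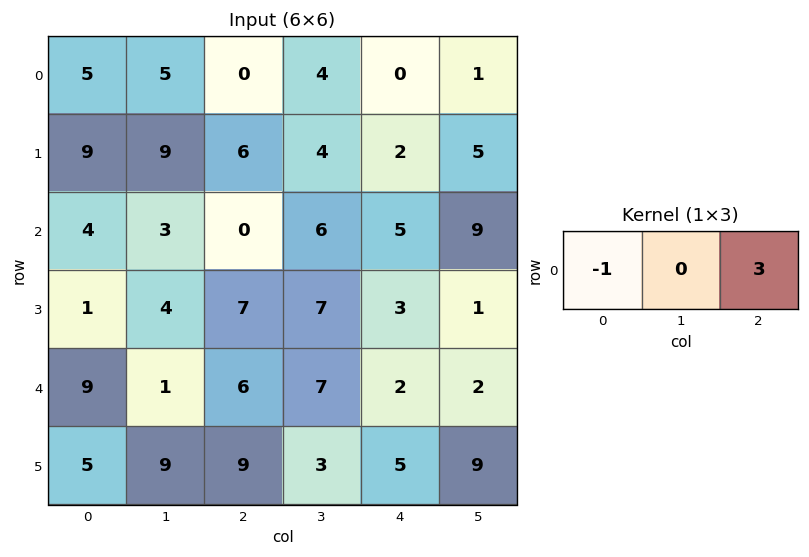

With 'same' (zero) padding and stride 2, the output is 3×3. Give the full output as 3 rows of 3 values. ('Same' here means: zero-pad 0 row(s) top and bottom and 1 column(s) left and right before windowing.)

Output[0,0]: The receptive field on the zero-padded input at this output position is [0 5 5]. Elementwise product with the kernel and sum: 0·-1 + 5·3.
Output[0,1]: The receptive field on the zero-padded input at this output position is [5 0 4]. Elementwise product with the kernel and sum: 5·-1 + 4·3.

15 7 -1
9 15 21
3 20 -1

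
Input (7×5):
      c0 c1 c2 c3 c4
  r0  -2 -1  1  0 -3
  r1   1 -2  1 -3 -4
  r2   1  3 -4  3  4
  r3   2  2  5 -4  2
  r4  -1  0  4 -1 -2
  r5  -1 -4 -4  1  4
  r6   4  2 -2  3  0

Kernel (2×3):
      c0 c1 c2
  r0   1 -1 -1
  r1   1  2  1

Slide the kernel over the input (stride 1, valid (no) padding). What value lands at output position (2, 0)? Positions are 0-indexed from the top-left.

The receptive field on the input at this output position is [1 3 -4 / 2 2 5]. Elementwise product with the kernel and sum: 1·1 + 3·-1 + -4·-1 + 2·1 + 2·2 + 5·1.

13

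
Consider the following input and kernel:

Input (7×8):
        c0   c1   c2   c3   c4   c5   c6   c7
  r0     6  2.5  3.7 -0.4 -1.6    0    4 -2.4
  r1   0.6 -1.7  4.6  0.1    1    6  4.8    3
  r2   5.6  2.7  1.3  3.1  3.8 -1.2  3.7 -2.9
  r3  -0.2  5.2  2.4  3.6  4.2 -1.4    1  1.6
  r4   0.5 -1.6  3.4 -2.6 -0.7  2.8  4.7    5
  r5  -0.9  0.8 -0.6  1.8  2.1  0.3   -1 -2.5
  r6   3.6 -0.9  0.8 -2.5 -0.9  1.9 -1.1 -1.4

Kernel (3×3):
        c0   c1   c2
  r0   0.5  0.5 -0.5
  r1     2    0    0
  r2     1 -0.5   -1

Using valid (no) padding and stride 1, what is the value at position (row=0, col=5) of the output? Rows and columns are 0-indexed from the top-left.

15.05

The receptive field on the input at this output position is [0 4 -2.4 / 6 4.8 3 / -1.2 3.7 -2.9]. Elementwise product with the kernel and sum: 0·0.5 + 4·0.5 + -2.4·-0.5 + 6·2 + -1.2·1 + 3.7·-0.5 + -2.9·-1.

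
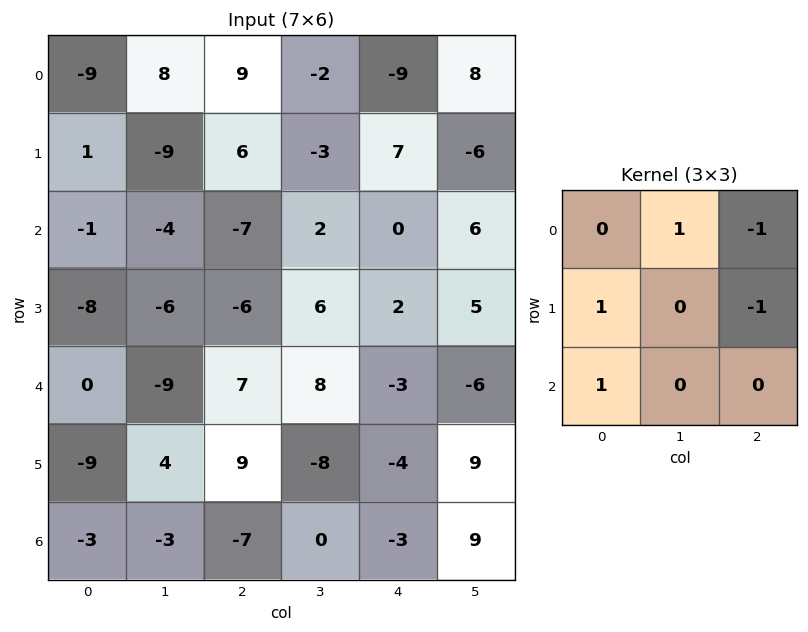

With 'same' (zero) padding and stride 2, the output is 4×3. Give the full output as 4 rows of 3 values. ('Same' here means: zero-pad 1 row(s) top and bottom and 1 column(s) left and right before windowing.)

Output[0,0]: The receptive field on the zero-padded input at this output position is [0 0 0 / 0 -9 8 / 0 1 -9]. Elementwise product with the kernel and sum: 0·1 + 0·-1 + 0·1 + 8·-1 + 0·1.
Output[0,1]: The receptive field on the zero-padded input at this output position is [0 0 0 / 8 9 -2 / -9 6 -3]. Elementwise product with the kernel and sum: 0·1 + 0·-1 + 8·1 + -2·-1 + -9·1.

-8 1 -13
14 -3 15
7 -25 3
-10 14 -22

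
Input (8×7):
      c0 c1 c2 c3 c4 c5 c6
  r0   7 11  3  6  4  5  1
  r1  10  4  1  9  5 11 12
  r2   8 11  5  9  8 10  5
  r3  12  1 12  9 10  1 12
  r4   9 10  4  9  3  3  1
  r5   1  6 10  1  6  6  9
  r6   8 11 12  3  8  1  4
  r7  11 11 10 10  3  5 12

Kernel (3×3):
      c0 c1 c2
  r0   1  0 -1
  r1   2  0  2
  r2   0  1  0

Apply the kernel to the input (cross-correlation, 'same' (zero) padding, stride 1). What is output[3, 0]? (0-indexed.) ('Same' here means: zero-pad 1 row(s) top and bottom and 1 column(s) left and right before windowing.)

The receptive field on the zero-padded input at this output position is [0 8 11 / 0 12 1 / 0 9 10]. Elementwise product with the kernel and sum: 0·1 + 11·-1 + 0·2 + 1·2 + 9·1.

0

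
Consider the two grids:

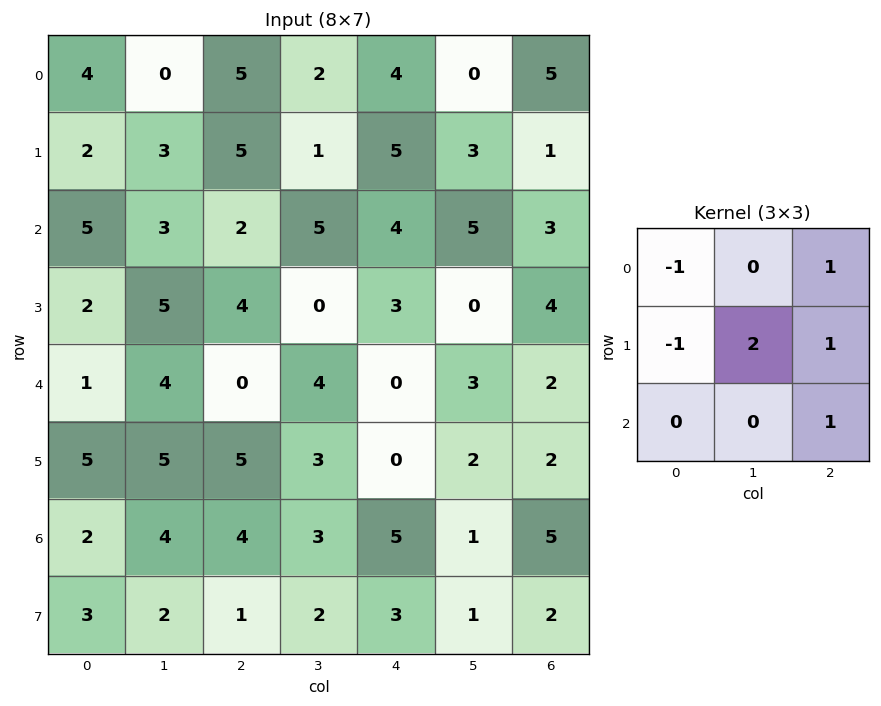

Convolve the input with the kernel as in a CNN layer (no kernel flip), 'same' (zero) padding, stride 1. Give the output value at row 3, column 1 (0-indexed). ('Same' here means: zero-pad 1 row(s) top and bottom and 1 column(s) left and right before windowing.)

9

The receptive field on the zero-padded input at this output position is [5 3 2 / 2 5 4 / 1 4 0]. Elementwise product with the kernel and sum: 5·-1 + 2·1 + 2·-1 + 5·2 + 4·1 + 0·1.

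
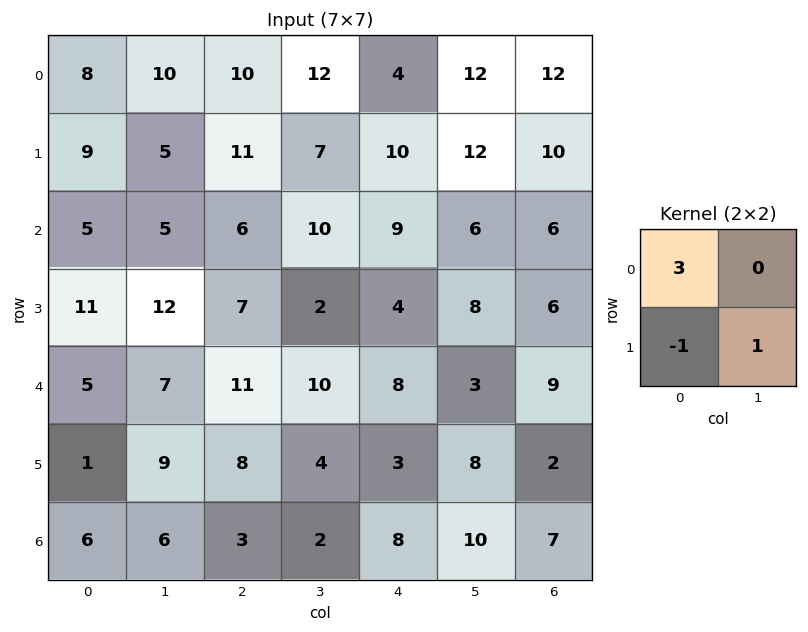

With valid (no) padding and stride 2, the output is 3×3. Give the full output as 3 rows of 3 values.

20 26 14
16 13 31
23 29 29

Output[0,0]: The receptive field on the input at this output position is [8 10 / 9 5]. Elementwise product with the kernel and sum: 8·3 + 9·-1 + 5·1.
Output[0,1]: The receptive field on the input at this output position is [10 12 / 11 7]. Elementwise product with the kernel and sum: 10·3 + 11·-1 + 7·1.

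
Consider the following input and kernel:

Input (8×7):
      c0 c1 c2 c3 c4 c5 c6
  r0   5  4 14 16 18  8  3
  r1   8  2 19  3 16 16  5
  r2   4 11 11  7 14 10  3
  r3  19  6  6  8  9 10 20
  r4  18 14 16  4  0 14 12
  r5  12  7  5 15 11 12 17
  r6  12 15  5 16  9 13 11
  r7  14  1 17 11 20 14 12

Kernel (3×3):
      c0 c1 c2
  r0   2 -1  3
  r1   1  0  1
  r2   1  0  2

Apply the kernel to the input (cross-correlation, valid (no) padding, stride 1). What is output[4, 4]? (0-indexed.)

81

The receptive field on the input at this output position is [0 14 12 / 11 12 17 / 9 13 11]. Elementwise product with the kernel and sum: 0·2 + 14·-1 + 12·3 + 11·1 + 17·1 + 9·1 + 11·2.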